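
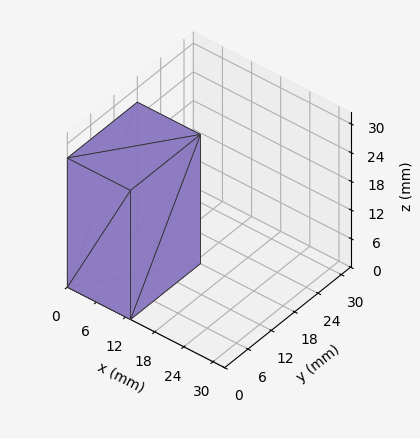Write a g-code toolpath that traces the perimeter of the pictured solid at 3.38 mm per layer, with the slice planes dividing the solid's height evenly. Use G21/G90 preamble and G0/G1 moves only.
Reading the render: the shape is a rectangular box, roughly 13 × 18 mm footprint and 27 mm tall (dimensions read to the nearest mm from the axis ticks). For the g-code, the solid's height is divided into equal slices at the stated Δz and each level perimeter traced with G1 moves after a G0 lift.

; perimeter-only toolpath
G21 ; units = mm
G90 ; absolute positioning
G28 ; home
; layer 1
G0 Z3.38
G0 X0.00 Y0.00
G1 X13.00 Y0.00
G1 X13.00 Y18.00
G1 X0.00 Y18.00
G1 X0.00 Y0.00
; layer 2
G0 Z6.75
G0 X0.00 Y0.00
G1 X13.00 Y0.00
G1 X13.00 Y18.00
G1 X0.00 Y18.00
G1 X0.00 Y0.00
; layer 3
G0 Z10.12
G0 X0.00 Y0.00
G1 X13.00 Y0.00
G1 X13.00 Y18.00
G1 X0.00 Y18.00
G1 X0.00 Y0.00
; layer 4
G0 Z13.50
G0 X0.00 Y0.00
G1 X13.00 Y0.00
G1 X13.00 Y18.00
G1 X0.00 Y18.00
G1 X0.00 Y0.00
; layer 5
G0 Z16.88
G0 X0.00 Y0.00
G1 X13.00 Y0.00
G1 X13.00 Y18.00
G1 X0.00 Y18.00
G1 X0.00 Y0.00
; layer 6
G0 Z20.25
G0 X0.00 Y0.00
G1 X13.00 Y0.00
G1 X13.00 Y18.00
G1 X0.00 Y18.00
G1 X0.00 Y0.00
; layer 7
G0 Z23.62
G0 X0.00 Y0.00
G1 X13.00 Y0.00
G1 X13.00 Y18.00
G1 X0.00 Y18.00
G1 X0.00 Y0.00
; layer 8
G0 Z27.00
G0 X0.00 Y0.00
G1 X13.00 Y0.00
G1 X13.00 Y18.00
G1 X0.00 Y18.00
G1 X0.00 Y0.00
M2 ; end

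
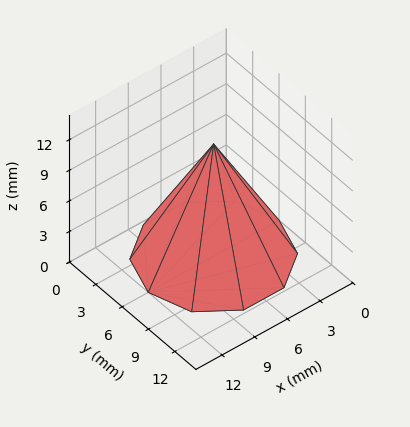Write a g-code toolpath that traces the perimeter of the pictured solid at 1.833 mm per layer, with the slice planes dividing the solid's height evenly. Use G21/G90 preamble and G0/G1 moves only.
Reading the render: the shape is a regular 10-sided pyramid, base circumscribed radius ≈ 6 mm, apex at z ≈ 11 mm (dimensions read to the nearest mm from the axis ticks). For the g-code, the solid's height is divided into equal slices at the stated Δz and each level perimeter traced with G1 moves after a G0 lift.

; perimeter-only toolpath
G21 ; units = mm
G90 ; absolute positioning
G28 ; home
; layer 1
G0 Z1.833
G0 X11.000 Y6.000
G1 X10.045 Y8.939
G1 X7.545 Y10.755
G1 X4.455 Y10.755
G1 X1.955 Y8.939
G1 X1.000 Y6.000
G1 X1.955 Y3.061
G1 X4.455 Y1.245
G1 X7.545 Y1.245
G1 X10.045 Y3.061
G1 X11.000 Y6.000
; layer 2
G0 Z3.667
G0 X10.000 Y6.000
G1 X9.236 Y8.351
G1 X7.236 Y9.804
G1 X4.764 Y9.804
G1 X2.764 Y8.351
G1 X2.000 Y6.000
G1 X2.764 Y3.649
G1 X4.764 Y2.196
G1 X7.236 Y2.196
G1 X9.236 Y3.649
G1 X10.000 Y6.000
; layer 3
G0 Z5.500
G0 X9.000 Y6.000
G1 X8.427 Y7.763
G1 X6.927 Y8.853
G1 X5.073 Y8.853
G1 X3.573 Y7.763
G1 X3.000 Y6.000
G1 X3.573 Y4.236
G1 X5.073 Y3.147
G1 X6.927 Y3.147
G1 X8.427 Y4.236
G1 X9.000 Y6.000
; layer 4
G0 Z7.333
G0 X8.000 Y6.000
G1 X7.618 Y7.176
G1 X6.618 Y7.902
G1 X5.382 Y7.902
G1 X4.382 Y7.176
G1 X4.000 Y6.000
G1 X4.382 Y4.824
G1 X5.382 Y4.098
G1 X6.618 Y4.098
G1 X7.618 Y4.824
G1 X8.000 Y6.000
; layer 5
G0 Z9.167
G0 X7.000 Y6.000
G1 X6.809 Y6.588
G1 X6.309 Y6.951
G1 X5.691 Y6.951
G1 X5.191 Y6.588
G1 X5.000 Y6.000
G1 X5.191 Y5.412
G1 X5.691 Y5.049
G1 X6.309 Y5.049
G1 X6.809 Y5.412
G1 X7.000 Y6.000
M2 ; end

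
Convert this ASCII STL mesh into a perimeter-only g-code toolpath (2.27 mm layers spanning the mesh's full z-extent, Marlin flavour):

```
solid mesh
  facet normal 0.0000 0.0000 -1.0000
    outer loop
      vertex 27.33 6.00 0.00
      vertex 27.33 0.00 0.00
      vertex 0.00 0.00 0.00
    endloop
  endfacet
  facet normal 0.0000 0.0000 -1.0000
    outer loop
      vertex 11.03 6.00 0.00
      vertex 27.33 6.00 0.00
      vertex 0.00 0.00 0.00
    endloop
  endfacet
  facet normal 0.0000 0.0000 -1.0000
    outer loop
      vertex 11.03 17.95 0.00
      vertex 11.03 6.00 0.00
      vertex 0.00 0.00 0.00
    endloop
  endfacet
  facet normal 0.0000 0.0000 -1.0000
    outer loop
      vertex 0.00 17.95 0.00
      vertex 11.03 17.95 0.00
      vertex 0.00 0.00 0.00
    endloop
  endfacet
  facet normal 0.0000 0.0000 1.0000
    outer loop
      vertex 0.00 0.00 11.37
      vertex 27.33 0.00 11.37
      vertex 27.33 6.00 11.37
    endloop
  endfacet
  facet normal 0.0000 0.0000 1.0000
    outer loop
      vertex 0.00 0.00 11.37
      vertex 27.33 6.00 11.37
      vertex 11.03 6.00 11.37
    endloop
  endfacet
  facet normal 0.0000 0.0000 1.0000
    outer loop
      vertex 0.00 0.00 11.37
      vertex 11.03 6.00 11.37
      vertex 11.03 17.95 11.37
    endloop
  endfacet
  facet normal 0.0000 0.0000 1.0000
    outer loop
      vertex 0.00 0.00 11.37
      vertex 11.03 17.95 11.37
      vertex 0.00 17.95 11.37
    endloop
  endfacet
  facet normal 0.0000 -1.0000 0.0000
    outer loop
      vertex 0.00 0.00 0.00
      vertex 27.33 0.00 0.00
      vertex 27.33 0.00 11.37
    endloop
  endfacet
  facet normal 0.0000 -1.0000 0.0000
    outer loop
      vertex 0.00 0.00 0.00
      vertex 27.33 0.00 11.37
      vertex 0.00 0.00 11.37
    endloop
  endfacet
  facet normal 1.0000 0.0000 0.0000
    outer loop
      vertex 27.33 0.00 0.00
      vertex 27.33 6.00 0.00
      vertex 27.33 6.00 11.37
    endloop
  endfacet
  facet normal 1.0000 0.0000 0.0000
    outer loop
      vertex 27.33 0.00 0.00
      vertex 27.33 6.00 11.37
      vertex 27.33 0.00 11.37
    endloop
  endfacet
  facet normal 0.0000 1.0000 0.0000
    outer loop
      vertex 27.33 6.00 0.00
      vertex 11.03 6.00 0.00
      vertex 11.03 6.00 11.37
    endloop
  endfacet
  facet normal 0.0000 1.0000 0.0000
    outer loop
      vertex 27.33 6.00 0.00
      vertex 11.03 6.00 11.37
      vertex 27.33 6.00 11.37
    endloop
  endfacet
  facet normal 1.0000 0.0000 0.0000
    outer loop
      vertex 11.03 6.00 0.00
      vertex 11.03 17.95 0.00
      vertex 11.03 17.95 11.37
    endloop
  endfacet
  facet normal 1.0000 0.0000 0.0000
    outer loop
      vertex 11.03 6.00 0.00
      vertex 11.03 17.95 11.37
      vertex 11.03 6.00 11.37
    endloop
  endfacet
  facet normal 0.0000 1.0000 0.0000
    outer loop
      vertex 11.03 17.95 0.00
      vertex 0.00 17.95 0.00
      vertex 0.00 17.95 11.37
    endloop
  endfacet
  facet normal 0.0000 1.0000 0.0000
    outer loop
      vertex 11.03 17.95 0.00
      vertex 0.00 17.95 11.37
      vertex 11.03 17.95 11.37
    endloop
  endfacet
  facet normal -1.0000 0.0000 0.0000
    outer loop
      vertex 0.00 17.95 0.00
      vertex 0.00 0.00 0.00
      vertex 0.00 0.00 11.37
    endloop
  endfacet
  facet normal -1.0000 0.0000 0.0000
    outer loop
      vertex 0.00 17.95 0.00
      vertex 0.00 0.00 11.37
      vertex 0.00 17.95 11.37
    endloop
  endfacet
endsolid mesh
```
; perimeter-only toolpath
G21 ; units = mm
G90 ; absolute positioning
G28 ; home
; layer 1
G0 Z2.27
G0 X0.00 Y0.00
G1 X27.33 Y0.00
G1 X27.33 Y6.00
G1 X11.03 Y6.00
G1 X11.03 Y17.95
G1 X0.00 Y17.95
G1 X0.00 Y0.00
; layer 2
G0 Z4.55
G0 X0.00 Y0.00
G1 X27.33 Y0.00
G1 X27.33 Y6.00
G1 X11.03 Y6.00
G1 X11.03 Y17.95
G1 X0.00 Y17.95
G1 X0.00 Y0.00
; layer 3
G0 Z6.82
G0 X0.00 Y0.00
G1 X27.33 Y0.00
G1 X27.33 Y6.00
G1 X11.03 Y6.00
G1 X11.03 Y17.95
G1 X0.00 Y17.95
G1 X0.00 Y0.00
; layer 4
G0 Z9.10
G0 X0.00 Y0.00
G1 X27.33 Y0.00
G1 X27.33 Y6.00
G1 X11.03 Y6.00
G1 X11.03 Y17.95
G1 X0.00 Y17.95
G1 X0.00 Y0.00
; layer 5
G0 Z11.37
G0 X0.00 Y0.00
G1 X27.33 Y0.00
G1 X27.33 Y6.00
G1 X11.03 Y6.00
G1 X11.03 Y17.95
G1 X0.00 Y17.95
G1 X0.00 Y0.00
M2 ; end

The solid is an L-shaped prism: outer 27.3 × 17.9 mm, arm thicknesses ≈ 6 mm (horizontal) and 11 mm (vertical), extruded 11.4 mm in z. Slicing at Δz = 2.27 mm — 5 equal slices spanning the solid's height, so layer i sits at z = i·h/5 — gives 5 non-empty perimeters. Each is a 6-segment closed polygon; G0 lifts to the layer z and rapids to the start vertex, then G1 traces the edges.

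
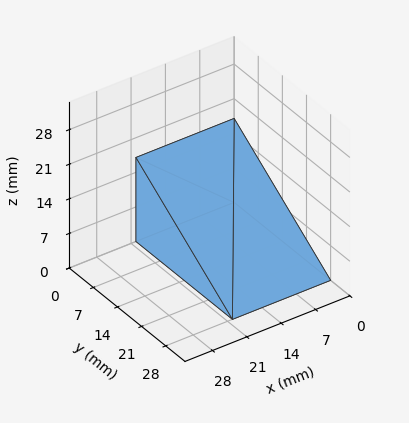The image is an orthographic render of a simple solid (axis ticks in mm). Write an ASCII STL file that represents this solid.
Reading the render: the shape is a wedge (ramp): 20 × 28 mm base, rising to 17 mm along the y=0 edge and sloping linearly to z=0 at y=28 (dimensions read to the nearest mm from the axis ticks). For the STL, each face is triangulated and given an outward normal.

solid part
  facet normal 0.0000 0.0000 -1.0000
    outer loop
      vertex 20.00 28.00 0.00
      vertex 20.00 0.00 0.00
      vertex 0.00 0.00 0.00
    endloop
  endfacet
  facet normal 0.0000 0.0000 -1.0000
    outer loop
      vertex 0.00 28.00 0.00
      vertex 20.00 28.00 0.00
      vertex 0.00 0.00 0.00
    endloop
  endfacet
  facet normal 0.0000 -1.0000 0.0000
    outer loop
      vertex 0.00 0.00 0.00
      vertex 20.00 0.00 0.00
      vertex 20.00 0.00 17.00
    endloop
  endfacet
  facet normal 0.0000 -1.0000 0.0000
    outer loop
      vertex 0.00 0.00 0.00
      vertex 20.00 0.00 17.00
      vertex 0.00 0.00 17.00
    endloop
  endfacet
  facet normal 0.0000 0.5190 0.8548
    outer loop
      vertex 0.00 0.00 17.00
      vertex 20.00 0.00 17.00
      vertex 20.00 28.00 0.00
    endloop
  endfacet
  facet normal 0.0000 0.5190 0.8548
    outer loop
      vertex 0.00 0.00 17.00
      vertex 20.00 28.00 0.00
      vertex 0.00 28.00 0.00
    endloop
  endfacet
  facet normal -1.0000 0.0000 0.0000
    outer loop
      vertex 0.00 0.00 17.00
      vertex 0.00 28.00 0.00
      vertex 0.00 0.00 0.00
    endloop
  endfacet
  facet normal 1.0000 0.0000 0.0000
    outer loop
      vertex 20.00 0.00 0.00
      vertex 20.00 28.00 0.00
      vertex 20.00 0.00 17.00
    endloop
  endfacet
endsolid part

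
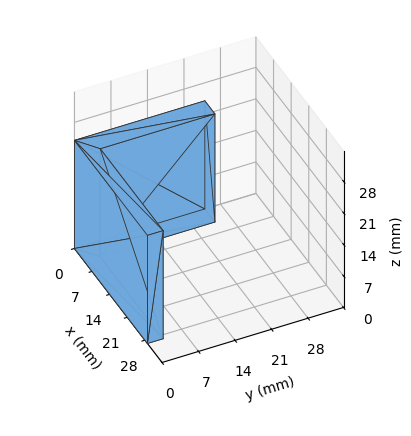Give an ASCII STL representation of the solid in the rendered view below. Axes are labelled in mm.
Reading the render: the shape is an L-shaped prism: outer 29 × 25 mm, arm thicknesses ≈ 3 mm (horizontal) and 4 mm (vertical), extruded 24 mm in z (dimensions read to the nearest mm from the axis ticks). For the STL, each face is triangulated and given an outward normal.

solid part
  facet normal 0.0000 0.0000 -1.0000
    outer loop
      vertex 29.0 3.0 0.0
      vertex 29.0 0.0 0.0
      vertex 0.0 0.0 0.0
    endloop
  endfacet
  facet normal 0.0000 0.0000 -1.0000
    outer loop
      vertex 4.0 3.0 0.0
      vertex 29.0 3.0 0.0
      vertex 0.0 0.0 0.0
    endloop
  endfacet
  facet normal 0.0000 0.0000 -1.0000
    outer loop
      vertex 4.0 25.0 0.0
      vertex 4.0 3.0 0.0
      vertex 0.0 0.0 0.0
    endloop
  endfacet
  facet normal 0.0000 0.0000 -1.0000
    outer loop
      vertex 0.0 25.0 0.0
      vertex 4.0 25.0 0.0
      vertex 0.0 0.0 0.0
    endloop
  endfacet
  facet normal 0.0000 0.0000 1.0000
    outer loop
      vertex 0.0 0.0 24.0
      vertex 29.0 0.0 24.0
      vertex 29.0 3.0 24.0
    endloop
  endfacet
  facet normal 0.0000 0.0000 1.0000
    outer loop
      vertex 0.0 0.0 24.0
      vertex 29.0 3.0 24.0
      vertex 4.0 3.0 24.0
    endloop
  endfacet
  facet normal 0.0000 0.0000 1.0000
    outer loop
      vertex 0.0 0.0 24.0
      vertex 4.0 3.0 24.0
      vertex 4.0 25.0 24.0
    endloop
  endfacet
  facet normal 0.0000 0.0000 1.0000
    outer loop
      vertex 0.0 0.0 24.0
      vertex 4.0 25.0 24.0
      vertex 0.0 25.0 24.0
    endloop
  endfacet
  facet normal 0.0000 -1.0000 0.0000
    outer loop
      vertex 0.0 0.0 0.0
      vertex 29.0 0.0 0.0
      vertex 29.0 0.0 24.0
    endloop
  endfacet
  facet normal 0.0000 -1.0000 0.0000
    outer loop
      vertex 0.0 0.0 0.0
      vertex 29.0 0.0 24.0
      vertex 0.0 0.0 24.0
    endloop
  endfacet
  facet normal 1.0000 0.0000 0.0000
    outer loop
      vertex 29.0 0.0 0.0
      vertex 29.0 3.0 0.0
      vertex 29.0 3.0 24.0
    endloop
  endfacet
  facet normal 1.0000 0.0000 0.0000
    outer loop
      vertex 29.0 0.0 0.0
      vertex 29.0 3.0 24.0
      vertex 29.0 0.0 24.0
    endloop
  endfacet
  facet normal 0.0000 1.0000 0.0000
    outer loop
      vertex 29.0 3.0 0.0
      vertex 4.0 3.0 0.0
      vertex 4.0 3.0 24.0
    endloop
  endfacet
  facet normal 0.0000 1.0000 0.0000
    outer loop
      vertex 29.0 3.0 0.0
      vertex 4.0 3.0 24.0
      vertex 29.0 3.0 24.0
    endloop
  endfacet
  facet normal 1.0000 0.0000 0.0000
    outer loop
      vertex 4.0 3.0 0.0
      vertex 4.0 25.0 0.0
      vertex 4.0 25.0 24.0
    endloop
  endfacet
  facet normal 1.0000 0.0000 0.0000
    outer loop
      vertex 4.0 3.0 0.0
      vertex 4.0 25.0 24.0
      vertex 4.0 3.0 24.0
    endloop
  endfacet
  facet normal 0.0000 1.0000 0.0000
    outer loop
      vertex 4.0 25.0 0.0
      vertex 0.0 25.0 0.0
      vertex 0.0 25.0 24.0
    endloop
  endfacet
  facet normal 0.0000 1.0000 0.0000
    outer loop
      vertex 4.0 25.0 0.0
      vertex 0.0 25.0 24.0
      vertex 4.0 25.0 24.0
    endloop
  endfacet
  facet normal -1.0000 0.0000 0.0000
    outer loop
      vertex 0.0 25.0 0.0
      vertex 0.0 0.0 0.0
      vertex 0.0 0.0 24.0
    endloop
  endfacet
  facet normal -1.0000 0.0000 0.0000
    outer loop
      vertex 0.0 25.0 0.0
      vertex 0.0 0.0 24.0
      vertex 0.0 25.0 24.0
    endloop
  endfacet
endsolid part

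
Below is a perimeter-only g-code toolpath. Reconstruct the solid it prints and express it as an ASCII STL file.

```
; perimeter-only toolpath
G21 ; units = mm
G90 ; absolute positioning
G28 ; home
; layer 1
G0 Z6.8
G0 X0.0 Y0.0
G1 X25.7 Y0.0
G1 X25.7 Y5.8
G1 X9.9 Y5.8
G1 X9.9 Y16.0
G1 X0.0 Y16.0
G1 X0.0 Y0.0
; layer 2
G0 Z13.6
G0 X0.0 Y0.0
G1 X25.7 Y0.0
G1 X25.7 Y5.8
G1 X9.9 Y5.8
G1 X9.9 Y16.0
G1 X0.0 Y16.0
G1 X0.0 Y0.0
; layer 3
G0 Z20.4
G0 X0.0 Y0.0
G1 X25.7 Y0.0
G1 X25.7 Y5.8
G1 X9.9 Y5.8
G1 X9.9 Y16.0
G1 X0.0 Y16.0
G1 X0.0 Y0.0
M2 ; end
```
solid part
  facet normal 0.0000 0.0000 -1.0000
    outer loop
      vertex 25.7 5.8 0.0
      vertex 25.7 0.0 0.0
      vertex 0.0 0.0 0.0
    endloop
  endfacet
  facet normal 0.0000 0.0000 -1.0000
    outer loop
      vertex 9.9 5.8 0.0
      vertex 25.7 5.8 0.0
      vertex 0.0 0.0 0.0
    endloop
  endfacet
  facet normal 0.0000 0.0000 -1.0000
    outer loop
      vertex 9.9 16.0 0.0
      vertex 9.9 5.8 0.0
      vertex 0.0 0.0 0.0
    endloop
  endfacet
  facet normal 0.0000 0.0000 -1.0000
    outer loop
      vertex 0.0 16.0 0.0
      vertex 9.9 16.0 0.0
      vertex 0.0 0.0 0.0
    endloop
  endfacet
  facet normal 0.0000 0.0000 1.0000
    outer loop
      vertex 0.0 0.0 20.4
      vertex 25.7 0.0 20.4
      vertex 25.7 5.8 20.4
    endloop
  endfacet
  facet normal 0.0000 0.0000 1.0000
    outer loop
      vertex 0.0 0.0 20.4
      vertex 25.7 5.8 20.4
      vertex 9.9 5.8 20.4
    endloop
  endfacet
  facet normal 0.0000 0.0000 1.0000
    outer loop
      vertex 0.0 0.0 20.4
      vertex 9.9 5.8 20.4
      vertex 9.9 16.0 20.4
    endloop
  endfacet
  facet normal 0.0000 0.0000 1.0000
    outer loop
      vertex 0.0 0.0 20.4
      vertex 9.9 16.0 20.4
      vertex 0.0 16.0 20.4
    endloop
  endfacet
  facet normal 0.0000 -1.0000 0.0000
    outer loop
      vertex 0.0 0.0 0.0
      vertex 25.7 0.0 0.0
      vertex 25.7 0.0 20.4
    endloop
  endfacet
  facet normal 0.0000 -1.0000 0.0000
    outer loop
      vertex 0.0 0.0 0.0
      vertex 25.7 0.0 20.4
      vertex 0.0 0.0 20.4
    endloop
  endfacet
  facet normal 1.0000 0.0000 0.0000
    outer loop
      vertex 25.7 0.0 0.0
      vertex 25.7 5.8 0.0
      vertex 25.7 5.8 20.4
    endloop
  endfacet
  facet normal 1.0000 0.0000 0.0000
    outer loop
      vertex 25.7 0.0 0.0
      vertex 25.7 5.8 20.4
      vertex 25.7 0.0 20.4
    endloop
  endfacet
  facet normal 0.0000 1.0000 0.0000
    outer loop
      vertex 25.7 5.8 0.0
      vertex 9.9 5.8 0.0
      vertex 9.9 5.8 20.4
    endloop
  endfacet
  facet normal 0.0000 1.0000 0.0000
    outer loop
      vertex 25.7 5.8 0.0
      vertex 9.9 5.8 20.4
      vertex 25.7 5.8 20.4
    endloop
  endfacet
  facet normal 1.0000 0.0000 0.0000
    outer loop
      vertex 9.9 5.8 0.0
      vertex 9.9 16.0 0.0
      vertex 9.9 16.0 20.4
    endloop
  endfacet
  facet normal 1.0000 0.0000 0.0000
    outer loop
      vertex 9.9 5.8 0.0
      vertex 9.9 16.0 20.4
      vertex 9.9 5.8 20.4
    endloop
  endfacet
  facet normal 0.0000 1.0000 0.0000
    outer loop
      vertex 9.9 16.0 0.0
      vertex 0.0 16.0 0.0
      vertex 0.0 16.0 20.4
    endloop
  endfacet
  facet normal 0.0000 1.0000 0.0000
    outer loop
      vertex 9.9 16.0 0.0
      vertex 0.0 16.0 20.4
      vertex 9.9 16.0 20.4
    endloop
  endfacet
  facet normal -1.0000 0.0000 0.0000
    outer loop
      vertex 0.0 16.0 0.0
      vertex 0.0 0.0 0.0
      vertex 0.0 0.0 20.4
    endloop
  endfacet
  facet normal -1.0000 0.0000 0.0000
    outer loop
      vertex 0.0 16.0 0.0
      vertex 0.0 0.0 20.4
      vertex 0.0 16.0 20.4
    endloop
  endfacet
endsolid part

The G0 Z moves step by Δz≈6.8 mm. Every layer's G1 loop is the same polygon, so the solid is a straight extrusion of it from z=0 to z≈20.4. Closing with flat bottom and top caps and triangulating gives 20 facets — an L-shaped prism: outer 25.7 × 16 mm, arm thicknesses ≈ 5.8 mm (horizontal) and 9.9 mm (vertical), extruded 20.4 mm in z.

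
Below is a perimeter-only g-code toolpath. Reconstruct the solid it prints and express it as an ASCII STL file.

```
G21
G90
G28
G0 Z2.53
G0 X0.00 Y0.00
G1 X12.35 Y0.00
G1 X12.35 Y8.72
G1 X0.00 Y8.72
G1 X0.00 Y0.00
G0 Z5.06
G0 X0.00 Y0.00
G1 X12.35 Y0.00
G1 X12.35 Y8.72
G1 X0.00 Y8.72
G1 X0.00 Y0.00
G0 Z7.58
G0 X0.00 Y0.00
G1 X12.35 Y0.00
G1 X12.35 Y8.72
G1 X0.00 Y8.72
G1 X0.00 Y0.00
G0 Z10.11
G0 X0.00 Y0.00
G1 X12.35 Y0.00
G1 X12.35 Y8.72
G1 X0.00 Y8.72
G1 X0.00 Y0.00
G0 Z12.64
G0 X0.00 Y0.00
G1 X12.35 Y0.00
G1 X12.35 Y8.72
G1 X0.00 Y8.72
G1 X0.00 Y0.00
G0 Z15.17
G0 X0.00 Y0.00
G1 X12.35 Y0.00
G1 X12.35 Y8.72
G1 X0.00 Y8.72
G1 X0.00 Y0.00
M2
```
solid part
  facet normal 0.0000 0.0000 -1.0000
    outer loop
      vertex 12.35 8.72 0.00
      vertex 12.35 0.00 0.00
      vertex 0.00 0.00 0.00
    endloop
  endfacet
  facet normal 0.0000 0.0000 -1.0000
    outer loop
      vertex 0.00 8.72 0.00
      vertex 12.35 8.72 0.00
      vertex 0.00 0.00 0.00
    endloop
  endfacet
  facet normal 0.0000 0.0000 1.0000
    outer loop
      vertex 0.00 0.00 15.17
      vertex 12.35 0.00 15.17
      vertex 12.35 8.72 15.17
    endloop
  endfacet
  facet normal 0.0000 0.0000 1.0000
    outer loop
      vertex 0.00 0.00 15.17
      vertex 12.35 8.72 15.17
      vertex 0.00 8.72 15.17
    endloop
  endfacet
  facet normal 0.0000 -1.0000 0.0000
    outer loop
      vertex 0.00 0.00 0.00
      vertex 12.35 0.00 0.00
      vertex 12.35 0.00 15.17
    endloop
  endfacet
  facet normal 0.0000 -1.0000 0.0000
    outer loop
      vertex 0.00 0.00 0.00
      vertex 12.35 0.00 15.17
      vertex 0.00 0.00 15.17
    endloop
  endfacet
  facet normal 0.0000 1.0000 0.0000
    outer loop
      vertex 12.35 8.72 15.17
      vertex 12.35 8.72 0.00
      vertex 0.00 8.72 0.00
    endloop
  endfacet
  facet normal 0.0000 1.0000 0.0000
    outer loop
      vertex 0.00 8.72 15.17
      vertex 12.35 8.72 15.17
      vertex 0.00 8.72 0.00
    endloop
  endfacet
  facet normal -1.0000 0.0000 0.0000
    outer loop
      vertex 0.00 8.72 15.17
      vertex 0.00 8.72 0.00
      vertex 0.00 0.00 0.00
    endloop
  endfacet
  facet normal -1.0000 0.0000 0.0000
    outer loop
      vertex 0.00 0.00 15.17
      vertex 0.00 8.72 15.17
      vertex 0.00 0.00 0.00
    endloop
  endfacet
  facet normal 1.0000 0.0000 0.0000
    outer loop
      vertex 12.35 0.00 0.00
      vertex 12.35 8.72 0.00
      vertex 12.35 8.72 15.17
    endloop
  endfacet
  facet normal 1.0000 0.0000 0.0000
    outer loop
      vertex 12.35 0.00 0.00
      vertex 12.35 8.72 15.17
      vertex 12.35 0.00 15.17
    endloop
  endfacet
endsolid part

The G0 Z moves step by Δz≈2.53 mm. Every layer's G1 loop is the same polygon, so the solid is a straight extrusion of it from z=0 to z≈15.2. Closing with flat bottom and top caps and triangulating gives 12 facets — a rectangular box, roughly 12.3 × 8.72 mm footprint and 15.2 mm tall.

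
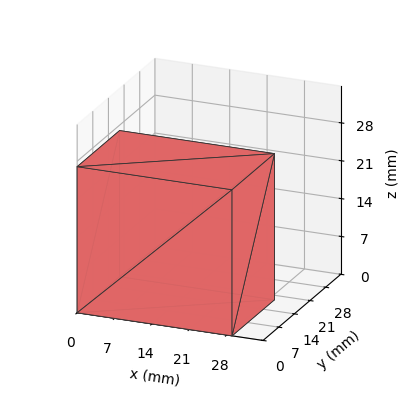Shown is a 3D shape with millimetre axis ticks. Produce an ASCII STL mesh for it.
Reading the render: the shape is a rectangular box, roughly 29 × 19 mm footprint and 27 mm tall (dimensions read to the nearest mm from the axis ticks). For the STL, each face is triangulated and given an outward normal.

solid part
  facet normal 0.0000 0.0000 -1.0000
    outer loop
      vertex 29.000 19.000 0.000
      vertex 29.000 0.000 0.000
      vertex 0.000 0.000 0.000
    endloop
  endfacet
  facet normal 0.0000 0.0000 -1.0000
    outer loop
      vertex 0.000 19.000 0.000
      vertex 29.000 19.000 0.000
      vertex 0.000 0.000 0.000
    endloop
  endfacet
  facet normal 0.0000 0.0000 1.0000
    outer loop
      vertex 0.000 0.000 27.000
      vertex 29.000 0.000 27.000
      vertex 29.000 19.000 27.000
    endloop
  endfacet
  facet normal 0.0000 0.0000 1.0000
    outer loop
      vertex 0.000 0.000 27.000
      vertex 29.000 19.000 27.000
      vertex 0.000 19.000 27.000
    endloop
  endfacet
  facet normal 0.0000 -1.0000 0.0000
    outer loop
      vertex 0.000 0.000 0.000
      vertex 29.000 0.000 0.000
      vertex 29.000 0.000 27.000
    endloop
  endfacet
  facet normal 0.0000 -1.0000 0.0000
    outer loop
      vertex 0.000 0.000 0.000
      vertex 29.000 0.000 27.000
      vertex 0.000 0.000 27.000
    endloop
  endfacet
  facet normal 0.0000 1.0000 0.0000
    outer loop
      vertex 29.000 19.000 27.000
      vertex 29.000 19.000 0.000
      vertex 0.000 19.000 0.000
    endloop
  endfacet
  facet normal 0.0000 1.0000 0.0000
    outer loop
      vertex 0.000 19.000 27.000
      vertex 29.000 19.000 27.000
      vertex 0.000 19.000 0.000
    endloop
  endfacet
  facet normal -1.0000 0.0000 0.0000
    outer loop
      vertex 0.000 19.000 27.000
      vertex 0.000 19.000 0.000
      vertex 0.000 0.000 0.000
    endloop
  endfacet
  facet normal -1.0000 0.0000 0.0000
    outer loop
      vertex 0.000 0.000 27.000
      vertex 0.000 19.000 27.000
      vertex 0.000 0.000 0.000
    endloop
  endfacet
  facet normal 1.0000 0.0000 0.0000
    outer loop
      vertex 29.000 0.000 0.000
      vertex 29.000 19.000 0.000
      vertex 29.000 19.000 27.000
    endloop
  endfacet
  facet normal 1.0000 0.0000 0.0000
    outer loop
      vertex 29.000 0.000 0.000
      vertex 29.000 19.000 27.000
      vertex 29.000 0.000 27.000
    endloop
  endfacet
endsolid part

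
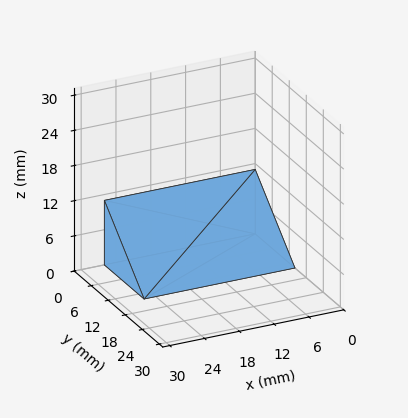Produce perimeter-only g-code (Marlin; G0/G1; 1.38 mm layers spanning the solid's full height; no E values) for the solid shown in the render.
Reading the render: the shape is a wedge (ramp): 26 × 14 mm base, rising to 11 mm along the y=0 edge and sloping linearly to z=0 at y=14 (dimensions read to the nearest mm from the axis ticks). For the g-code, the solid's height is divided into equal slices at the stated Δz and each level perimeter traced with G1 moves after a G0 lift.

; perimeter-only toolpath
G21 ; units = mm
G90 ; absolute positioning
G28 ; home
; layer 1
G0 Z1.38
G0 X0.00 Y0.00
G1 X26.00 Y0.00
G1 X26.00 Y12.25
G1 X0.00 Y12.25
G1 X0.00 Y0.00
; layer 2
G0 Z2.75
G0 X0.00 Y0.00
G1 X26.00 Y0.00
G1 X26.00 Y10.50
G1 X0.00 Y10.50
G1 X0.00 Y0.00
; layer 3
G0 Z4.12
G0 X0.00 Y0.00
G1 X26.00 Y0.00
G1 X26.00 Y8.75
G1 X0.00 Y8.75
G1 X0.00 Y0.00
; layer 4
G0 Z5.50
G0 X0.00 Y0.00
G1 X26.00 Y0.00
G1 X26.00 Y7.00
G1 X0.00 Y7.00
G1 X0.00 Y0.00
; layer 5
G0 Z6.88
G0 X0.00 Y0.00
G1 X26.00 Y0.00
G1 X26.00 Y5.25
G1 X0.00 Y5.25
G1 X0.00 Y0.00
; layer 6
G0 Z8.25
G0 X0.00 Y0.00
G1 X26.00 Y0.00
G1 X26.00 Y3.50
G1 X0.00 Y3.50
G1 X0.00 Y0.00
; layer 7
G0 Z9.62
G0 X0.00 Y0.00
G1 X26.00 Y0.00
G1 X26.00 Y1.75
G1 X0.00 Y1.75
G1 X0.00 Y0.00
M2 ; end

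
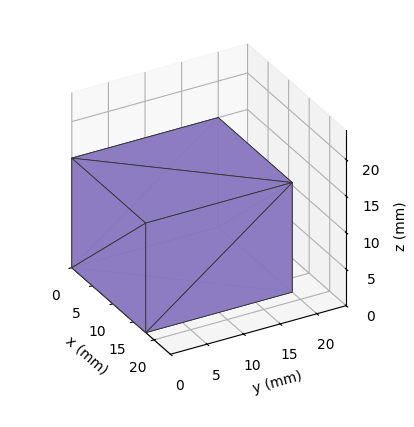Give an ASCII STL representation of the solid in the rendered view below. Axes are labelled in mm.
Reading the render: the shape is a rectangular box, roughly 18 × 20 mm footprint and 15 mm tall (dimensions read to the nearest mm from the axis ticks). For the STL, each face is triangulated and given an outward normal.

solid part
  facet normal 0.0000 0.0000 -1.0000
    outer loop
      vertex 18.000 20.000 0.000
      vertex 18.000 0.000 0.000
      vertex 0.000 0.000 0.000
    endloop
  endfacet
  facet normal 0.0000 0.0000 -1.0000
    outer loop
      vertex 0.000 20.000 0.000
      vertex 18.000 20.000 0.000
      vertex 0.000 0.000 0.000
    endloop
  endfacet
  facet normal 0.0000 0.0000 1.0000
    outer loop
      vertex 0.000 0.000 15.000
      vertex 18.000 0.000 15.000
      vertex 18.000 20.000 15.000
    endloop
  endfacet
  facet normal 0.0000 0.0000 1.0000
    outer loop
      vertex 0.000 0.000 15.000
      vertex 18.000 20.000 15.000
      vertex 0.000 20.000 15.000
    endloop
  endfacet
  facet normal 0.0000 -1.0000 0.0000
    outer loop
      vertex 0.000 0.000 0.000
      vertex 18.000 0.000 0.000
      vertex 18.000 0.000 15.000
    endloop
  endfacet
  facet normal 0.0000 -1.0000 0.0000
    outer loop
      vertex 0.000 0.000 0.000
      vertex 18.000 0.000 15.000
      vertex 0.000 0.000 15.000
    endloop
  endfacet
  facet normal 0.0000 1.0000 0.0000
    outer loop
      vertex 18.000 20.000 15.000
      vertex 18.000 20.000 0.000
      vertex 0.000 20.000 0.000
    endloop
  endfacet
  facet normal 0.0000 1.0000 0.0000
    outer loop
      vertex 0.000 20.000 15.000
      vertex 18.000 20.000 15.000
      vertex 0.000 20.000 0.000
    endloop
  endfacet
  facet normal -1.0000 0.0000 0.0000
    outer loop
      vertex 0.000 20.000 15.000
      vertex 0.000 20.000 0.000
      vertex 0.000 0.000 0.000
    endloop
  endfacet
  facet normal -1.0000 0.0000 0.0000
    outer loop
      vertex 0.000 0.000 15.000
      vertex 0.000 20.000 15.000
      vertex 0.000 0.000 0.000
    endloop
  endfacet
  facet normal 1.0000 0.0000 0.0000
    outer loop
      vertex 18.000 0.000 0.000
      vertex 18.000 20.000 0.000
      vertex 18.000 20.000 15.000
    endloop
  endfacet
  facet normal 1.0000 0.0000 0.0000
    outer loop
      vertex 18.000 0.000 0.000
      vertex 18.000 20.000 15.000
      vertex 18.000 0.000 15.000
    endloop
  endfacet
endsolid part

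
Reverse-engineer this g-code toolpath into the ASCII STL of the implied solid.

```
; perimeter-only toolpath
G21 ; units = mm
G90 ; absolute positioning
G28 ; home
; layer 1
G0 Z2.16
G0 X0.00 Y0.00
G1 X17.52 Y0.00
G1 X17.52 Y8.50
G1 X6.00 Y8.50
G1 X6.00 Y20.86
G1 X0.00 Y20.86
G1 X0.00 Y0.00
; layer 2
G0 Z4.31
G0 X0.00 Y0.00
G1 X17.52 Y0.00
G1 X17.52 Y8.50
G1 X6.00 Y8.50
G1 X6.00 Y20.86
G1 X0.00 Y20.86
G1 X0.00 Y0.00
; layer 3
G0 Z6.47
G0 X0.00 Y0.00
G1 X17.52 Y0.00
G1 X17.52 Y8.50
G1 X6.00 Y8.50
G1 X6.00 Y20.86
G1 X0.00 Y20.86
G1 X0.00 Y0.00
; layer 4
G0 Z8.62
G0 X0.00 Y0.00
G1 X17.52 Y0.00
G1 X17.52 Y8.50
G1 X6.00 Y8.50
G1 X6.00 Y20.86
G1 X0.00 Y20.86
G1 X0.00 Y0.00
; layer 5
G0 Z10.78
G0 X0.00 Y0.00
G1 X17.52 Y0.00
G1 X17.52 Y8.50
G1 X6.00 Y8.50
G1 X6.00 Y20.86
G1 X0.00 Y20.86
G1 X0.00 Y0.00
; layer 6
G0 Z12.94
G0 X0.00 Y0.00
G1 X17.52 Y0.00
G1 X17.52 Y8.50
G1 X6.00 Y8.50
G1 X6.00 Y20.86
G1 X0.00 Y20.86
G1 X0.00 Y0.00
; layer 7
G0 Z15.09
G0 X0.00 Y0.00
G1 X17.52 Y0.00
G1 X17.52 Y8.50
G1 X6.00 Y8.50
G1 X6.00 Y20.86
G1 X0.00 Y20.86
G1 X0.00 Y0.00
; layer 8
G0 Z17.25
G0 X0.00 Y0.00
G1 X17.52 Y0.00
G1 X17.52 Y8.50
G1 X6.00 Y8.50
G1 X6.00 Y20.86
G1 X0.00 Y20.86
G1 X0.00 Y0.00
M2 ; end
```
solid part
  facet normal 0.0000 0.0000 -1.0000
    outer loop
      vertex 17.52 8.50 0.00
      vertex 17.52 0.00 0.00
      vertex 0.00 0.00 0.00
    endloop
  endfacet
  facet normal 0.0000 0.0000 -1.0000
    outer loop
      vertex 6.00 8.50 0.00
      vertex 17.52 8.50 0.00
      vertex 0.00 0.00 0.00
    endloop
  endfacet
  facet normal 0.0000 0.0000 -1.0000
    outer loop
      vertex 6.00 20.86 0.00
      vertex 6.00 8.50 0.00
      vertex 0.00 0.00 0.00
    endloop
  endfacet
  facet normal 0.0000 0.0000 -1.0000
    outer loop
      vertex 0.00 20.86 0.00
      vertex 6.00 20.86 0.00
      vertex 0.00 0.00 0.00
    endloop
  endfacet
  facet normal 0.0000 0.0000 1.0000
    outer loop
      vertex 0.00 0.00 17.25
      vertex 17.52 0.00 17.25
      vertex 17.52 8.50 17.25
    endloop
  endfacet
  facet normal 0.0000 0.0000 1.0000
    outer loop
      vertex 0.00 0.00 17.25
      vertex 17.52 8.50 17.25
      vertex 6.00 8.50 17.25
    endloop
  endfacet
  facet normal 0.0000 0.0000 1.0000
    outer loop
      vertex 0.00 0.00 17.25
      vertex 6.00 8.50 17.25
      vertex 6.00 20.86 17.25
    endloop
  endfacet
  facet normal 0.0000 0.0000 1.0000
    outer loop
      vertex 0.00 0.00 17.25
      vertex 6.00 20.86 17.25
      vertex 0.00 20.86 17.25
    endloop
  endfacet
  facet normal 0.0000 -1.0000 0.0000
    outer loop
      vertex 0.00 0.00 0.00
      vertex 17.52 0.00 0.00
      vertex 17.52 0.00 17.25
    endloop
  endfacet
  facet normal 0.0000 -1.0000 0.0000
    outer loop
      vertex 0.00 0.00 0.00
      vertex 17.52 0.00 17.25
      vertex 0.00 0.00 17.25
    endloop
  endfacet
  facet normal 1.0000 0.0000 0.0000
    outer loop
      vertex 17.52 0.00 0.00
      vertex 17.52 8.50 0.00
      vertex 17.52 8.50 17.25
    endloop
  endfacet
  facet normal 1.0000 0.0000 0.0000
    outer loop
      vertex 17.52 0.00 0.00
      vertex 17.52 8.50 17.25
      vertex 17.52 0.00 17.25
    endloop
  endfacet
  facet normal 0.0000 1.0000 0.0000
    outer loop
      vertex 17.52 8.50 0.00
      vertex 6.00 8.50 0.00
      vertex 6.00 8.50 17.25
    endloop
  endfacet
  facet normal 0.0000 1.0000 0.0000
    outer loop
      vertex 17.52 8.50 0.00
      vertex 6.00 8.50 17.25
      vertex 17.52 8.50 17.25
    endloop
  endfacet
  facet normal 1.0000 0.0000 0.0000
    outer loop
      vertex 6.00 8.50 0.00
      vertex 6.00 20.86 0.00
      vertex 6.00 20.86 17.25
    endloop
  endfacet
  facet normal 1.0000 0.0000 0.0000
    outer loop
      vertex 6.00 8.50 0.00
      vertex 6.00 20.86 17.25
      vertex 6.00 8.50 17.25
    endloop
  endfacet
  facet normal 0.0000 1.0000 0.0000
    outer loop
      vertex 6.00 20.86 0.00
      vertex 0.00 20.86 0.00
      vertex 0.00 20.86 17.25
    endloop
  endfacet
  facet normal 0.0000 1.0000 0.0000
    outer loop
      vertex 6.00 20.86 0.00
      vertex 0.00 20.86 17.25
      vertex 6.00 20.86 17.25
    endloop
  endfacet
  facet normal -1.0000 0.0000 0.0000
    outer loop
      vertex 0.00 20.86 0.00
      vertex 0.00 0.00 0.00
      vertex 0.00 0.00 17.25
    endloop
  endfacet
  facet normal -1.0000 0.0000 0.0000
    outer loop
      vertex 0.00 20.86 0.00
      vertex 0.00 0.00 17.25
      vertex 0.00 20.86 17.25
    endloop
  endfacet
endsolid part

The G0 Z moves step by Δz≈2.16 mm. Every layer's G1 loop is the same polygon, so the solid is a straight extrusion of it from z=0 to z≈17.2. Closing with flat bottom and top caps and triangulating gives 20 facets — an L-shaped prism: outer 17.5 × 20.9 mm, arm thicknesses ≈ 8.5 mm (horizontal) and 6 mm (vertical), extruded 17.2 mm in z.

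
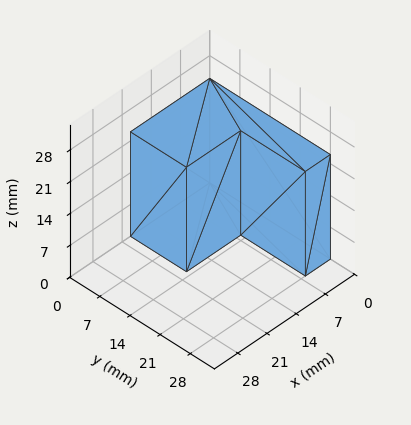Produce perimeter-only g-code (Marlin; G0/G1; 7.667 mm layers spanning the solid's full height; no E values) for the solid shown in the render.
Reading the render: the shape is an L-shaped prism: outer 19 × 28 mm, arm thicknesses ≈ 13 mm (horizontal) and 6 mm (vertical), extruded 23 mm in z (dimensions read to the nearest mm from the axis ticks). For the g-code, the solid's height is divided into equal slices at the stated Δz and each level perimeter traced with G1 moves after a G0 lift.

; perimeter-only toolpath
G21 ; units = mm
G90 ; absolute positioning
G28 ; home
; layer 1
G0 Z7.667
G0 X0.000 Y0.000
G1 X19.000 Y0.000
G1 X19.000 Y13.000
G1 X6.000 Y13.000
G1 X6.000 Y28.000
G1 X0.000 Y28.000
G1 X0.000 Y0.000
; layer 2
G0 Z15.333
G0 X0.000 Y0.000
G1 X19.000 Y0.000
G1 X19.000 Y13.000
G1 X6.000 Y13.000
G1 X6.000 Y28.000
G1 X0.000 Y28.000
G1 X0.000 Y0.000
; layer 3
G0 Z23.000
G0 X0.000 Y0.000
G1 X19.000 Y0.000
G1 X19.000 Y13.000
G1 X6.000 Y13.000
G1 X6.000 Y28.000
G1 X0.000 Y28.000
G1 X0.000 Y0.000
M2 ; end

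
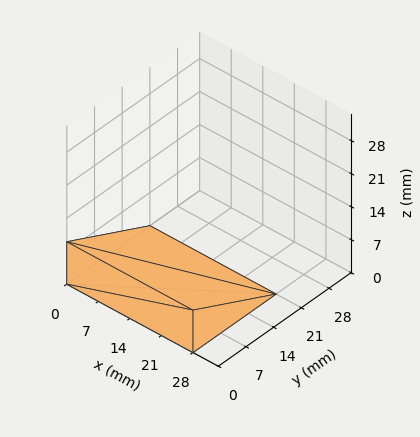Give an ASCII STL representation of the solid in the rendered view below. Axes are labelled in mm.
Reading the render: the shape is a wedge (ramp): 28 × 21 mm base, rising to 9 mm along the y=0 edge and sloping linearly to z=0 at y=21 (dimensions read to the nearest mm from the axis ticks). For the STL, each face is triangulated and given an outward normal.

solid part
  facet normal 0.0000 0.0000 -1.0000
    outer loop
      vertex 28.00 21.00 0.00
      vertex 28.00 0.00 0.00
      vertex 0.00 0.00 0.00
    endloop
  endfacet
  facet normal 0.0000 0.0000 -1.0000
    outer loop
      vertex 0.00 21.00 0.00
      vertex 28.00 21.00 0.00
      vertex 0.00 0.00 0.00
    endloop
  endfacet
  facet normal 0.0000 -1.0000 0.0000
    outer loop
      vertex 0.00 0.00 0.00
      vertex 28.00 0.00 0.00
      vertex 28.00 0.00 9.00
    endloop
  endfacet
  facet normal 0.0000 -1.0000 0.0000
    outer loop
      vertex 0.00 0.00 0.00
      vertex 28.00 0.00 9.00
      vertex 0.00 0.00 9.00
    endloop
  endfacet
  facet normal 0.0000 0.3939 0.9191
    outer loop
      vertex 0.00 0.00 9.00
      vertex 28.00 0.00 9.00
      vertex 28.00 21.00 0.00
    endloop
  endfacet
  facet normal 0.0000 0.3939 0.9191
    outer loop
      vertex 0.00 0.00 9.00
      vertex 28.00 21.00 0.00
      vertex 0.00 21.00 0.00
    endloop
  endfacet
  facet normal -1.0000 0.0000 0.0000
    outer loop
      vertex 0.00 0.00 9.00
      vertex 0.00 21.00 0.00
      vertex 0.00 0.00 0.00
    endloop
  endfacet
  facet normal 1.0000 0.0000 0.0000
    outer loop
      vertex 28.00 0.00 0.00
      vertex 28.00 21.00 0.00
      vertex 28.00 0.00 9.00
    endloop
  endfacet
endsolid part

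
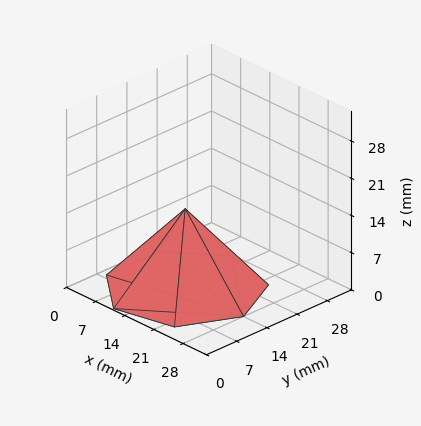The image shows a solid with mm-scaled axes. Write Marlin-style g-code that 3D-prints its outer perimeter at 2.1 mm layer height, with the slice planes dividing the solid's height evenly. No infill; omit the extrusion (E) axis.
Reading the render: the shape is a regular 7-sided pyramid, base circumscribed radius ≈ 14 mm, apex at z ≈ 15 mm (dimensions read to the nearest mm from the axis ticks). For the g-code, the solid's height is divided into equal slices at the stated Δz and each level perimeter traced with G1 moves after a G0 lift.

; perimeter-only toolpath
G21 ; units = mm
G90 ; absolute positioning
G28 ; home
; layer 1
G0 Z2.1
G0 X26.0 Y14.0
G1 X21.5 Y23.3
G1 X11.3 Y25.7
G1 X3.2 Y19.2
G1 X3.2 Y8.8
G1 X11.3 Y2.3
G1 X21.5 Y4.7
G1 X26.0 Y14.0
; layer 2
G0 Z4.3
G0 X24.0 Y14.0
G1 X20.2 Y21.8
G1 X11.8 Y23.7
G1 X5.0 Y18.4
G1 X5.0 Y9.6
G1 X11.8 Y4.3
G1 X20.2 Y6.2
G1 X24.0 Y14.0
; layer 3
G0 Z6.4
G0 X22.0 Y14.0
G1 X19.0 Y20.2
G1 X12.2 Y21.8
G1 X6.8 Y17.5
G1 X6.8 Y10.5
G1 X12.2 Y6.2
G1 X19.0 Y7.8
G1 X22.0 Y14.0
; layer 4
G0 Z8.6
G0 X20.0 Y14.0
G1 X17.7 Y18.7
G1 X12.7 Y19.8
G1 X8.6 Y16.6
G1 X8.6 Y11.4
G1 X12.7 Y8.2
G1 X17.7 Y9.3
G1 X20.0 Y14.0
; layer 5
G0 Z10.7
G0 X18.0 Y14.0
G1 X16.5 Y17.1
G1 X13.1 Y17.9
G1 X10.4 Y15.7
G1 X10.4 Y12.3
G1 X13.1 Y10.1
G1 X16.5 Y10.9
G1 X18.0 Y14.0
; layer 6
G0 Z12.9
G0 X16.0 Y14.0
G1 X15.2 Y15.6
G1 X13.6 Y15.9
G1 X12.2 Y14.9
G1 X12.2 Y13.1
G1 X13.6 Y12.1
G1 X15.2 Y12.4
G1 X16.0 Y14.0
M2 ; end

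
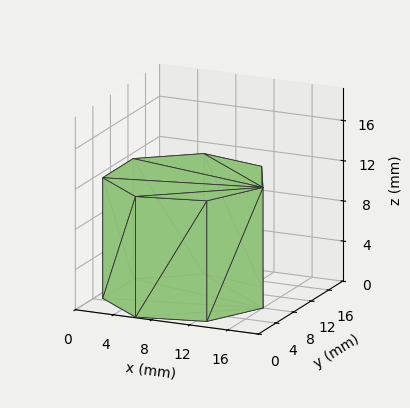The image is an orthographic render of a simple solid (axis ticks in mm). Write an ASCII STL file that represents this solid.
Reading the render: the shape is a regular 7-sided prism (a cylinder approximated with 7 flat sides), circumscribed radius ≈ 8 mm, height ≈ 12 mm (dimensions read to the nearest mm from the axis ticks). For the STL, each face is triangulated and given an outward normal.

solid part
  facet normal 0.0000 0.0000 -1.0000
    outer loop
      vertex 6.22 15.80 0.00
      vertex 12.99 14.25 0.00
      vertex 16.00 8.00 0.00
    endloop
  endfacet
  facet normal 0.0000 0.0000 -1.0000
    outer loop
      vertex 0.79 11.47 0.00
      vertex 6.22 15.80 0.00
      vertex 16.00 8.00 0.00
    endloop
  endfacet
  facet normal 0.0000 0.0000 -1.0000
    outer loop
      vertex 0.79 4.53 0.00
      vertex 0.79 11.47 0.00
      vertex 16.00 8.00 0.00
    endloop
  endfacet
  facet normal 0.0000 0.0000 -1.0000
    outer loop
      vertex 6.22 0.20 0.00
      vertex 0.79 4.53 0.00
      vertex 16.00 8.00 0.00
    endloop
  endfacet
  facet normal 0.0000 0.0000 -1.0000
    outer loop
      vertex 12.99 1.75 0.00
      vertex 6.22 0.20 0.00
      vertex 16.00 8.00 0.00
    endloop
  endfacet
  facet normal 0.0000 0.0000 1.0000
    outer loop
      vertex 16.00 8.00 12.00
      vertex 12.99 14.25 12.00
      vertex 6.22 15.80 12.00
    endloop
  endfacet
  facet normal 0.0000 0.0000 1.0000
    outer loop
      vertex 16.00 8.00 12.00
      vertex 6.22 15.80 12.00
      vertex 0.79 11.47 12.00
    endloop
  endfacet
  facet normal 0.0000 0.0000 1.0000
    outer loop
      vertex 16.00 8.00 12.00
      vertex 0.79 11.47 12.00
      vertex 0.79 4.53 12.00
    endloop
  endfacet
  facet normal 0.0000 0.0000 1.0000
    outer loop
      vertex 16.00 8.00 12.00
      vertex 0.79 4.53 12.00
      vertex 6.22 0.20 12.00
    endloop
  endfacet
  facet normal 0.0000 0.0000 1.0000
    outer loop
      vertex 16.00 8.00 12.00
      vertex 6.22 0.20 12.00
      vertex 12.99 1.75 12.00
    endloop
  endfacet
  facet normal 0.9010 0.4339 0.0000
    outer loop
      vertex 16.00 8.00 0.00
      vertex 12.99 14.25 0.00
      vertex 12.99 14.25 12.00
    endloop
  endfacet
  facet normal 0.9010 0.4339 0.0000
    outer loop
      vertex 16.00 8.00 0.00
      vertex 12.99 14.25 12.00
      vertex 16.00 8.00 12.00
    endloop
  endfacet
  facet normal 0.2232 0.9748 0.0000
    outer loop
      vertex 12.99 14.25 0.00
      vertex 6.22 15.80 0.00
      vertex 6.22 15.80 12.00
    endloop
  endfacet
  facet normal 0.2232 0.9748 0.0000
    outer loop
      vertex 12.99 14.25 0.00
      vertex 6.22 15.80 12.00
      vertex 12.99 14.25 12.00
    endloop
  endfacet
  facet normal -0.6235 0.7819 0.0000
    outer loop
      vertex 6.22 15.80 0.00
      vertex 0.79 11.47 0.00
      vertex 0.79 11.47 12.00
    endloop
  endfacet
  facet normal -0.6235 0.7819 0.0000
    outer loop
      vertex 6.22 15.80 0.00
      vertex 0.79 11.47 12.00
      vertex 6.22 15.80 12.00
    endloop
  endfacet
  facet normal -1.0000 0.0000 0.0000
    outer loop
      vertex 0.79 11.47 0.00
      vertex 0.79 4.53 0.00
      vertex 0.79 4.53 12.00
    endloop
  endfacet
  facet normal -1.0000 0.0000 0.0000
    outer loop
      vertex 0.79 11.47 0.00
      vertex 0.79 4.53 12.00
      vertex 0.79 11.47 12.00
    endloop
  endfacet
  facet normal -0.6235 -0.7819 0.0000
    outer loop
      vertex 0.79 4.53 0.00
      vertex 6.22 0.20 0.00
      vertex 6.22 0.20 12.00
    endloop
  endfacet
  facet normal -0.6235 -0.7819 0.0000
    outer loop
      vertex 0.79 4.53 0.00
      vertex 6.22 0.20 12.00
      vertex 0.79 4.53 12.00
    endloop
  endfacet
  facet normal 0.2232 -0.9748 0.0000
    outer loop
      vertex 6.22 0.20 0.00
      vertex 12.99 1.75 0.00
      vertex 12.99 1.75 12.00
    endloop
  endfacet
  facet normal 0.2232 -0.9748 0.0000
    outer loop
      vertex 6.22 0.20 0.00
      vertex 12.99 1.75 12.00
      vertex 6.22 0.20 12.00
    endloop
  endfacet
  facet normal 0.9010 -0.4339 0.0000
    outer loop
      vertex 12.99 1.75 0.00
      vertex 16.00 8.00 0.00
      vertex 16.00 8.00 12.00
    endloop
  endfacet
  facet normal 0.9010 -0.4339 0.0000
    outer loop
      vertex 12.99 1.75 0.00
      vertex 16.00 8.00 12.00
      vertex 12.99 1.75 12.00
    endloop
  endfacet
endsolid part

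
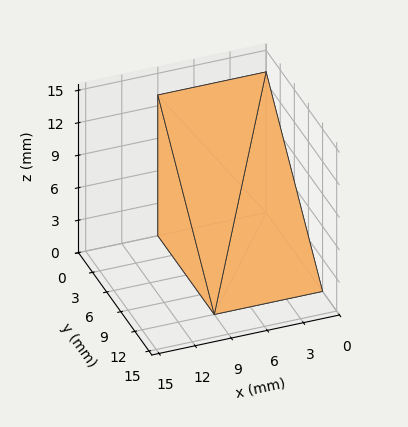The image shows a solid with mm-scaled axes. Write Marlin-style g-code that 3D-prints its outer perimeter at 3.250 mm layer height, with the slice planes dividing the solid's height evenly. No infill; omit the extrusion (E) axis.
Reading the render: the shape is a wedge (ramp): 9 × 12 mm base, rising to 13 mm along the y=0 edge and sloping linearly to z=0 at y=12 (dimensions read to the nearest mm from the axis ticks). For the g-code, the solid's height is divided into equal slices at the stated Δz and each level perimeter traced with G1 moves after a G0 lift.

; perimeter-only toolpath
G21 ; units = mm
G90 ; absolute positioning
G28 ; home
; layer 1
G0 Z3.250
G0 X0.000 Y0.000
G1 X9.000 Y0.000
G1 X9.000 Y9.000
G1 X0.000 Y9.000
G1 X0.000 Y0.000
; layer 2
G0 Z6.500
G0 X0.000 Y0.000
G1 X9.000 Y0.000
G1 X9.000 Y6.000
G1 X0.000 Y6.000
G1 X0.000 Y0.000
; layer 3
G0 Z9.750
G0 X0.000 Y0.000
G1 X9.000 Y0.000
G1 X9.000 Y3.000
G1 X0.000 Y3.000
G1 X0.000 Y0.000
M2 ; end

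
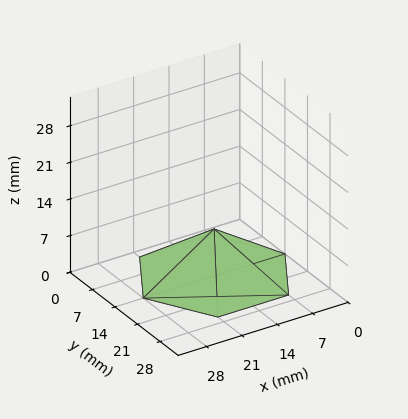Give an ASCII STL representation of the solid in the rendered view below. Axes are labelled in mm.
Reading the render: the shape is a regular 6-sided pyramid, base circumscribed radius ≈ 14 mm, apex at z ≈ 9 mm (dimensions read to the nearest mm from the axis ticks). For the STL, each face is triangulated and given an outward normal.

solid part
  facet normal 0.0000 0.0000 -1.0000
    outer loop
      vertex 7.000 26.124 0.000
      vertex 21.000 26.124 0.000
      vertex 28.000 14.000 0.000
    endloop
  endfacet
  facet normal 0.0000 0.0000 -1.0000
    outer loop
      vertex 0.000 14.000 0.000
      vertex 7.000 26.124 0.000
      vertex 28.000 14.000 0.000
    endloop
  endfacet
  facet normal 0.0000 0.0000 -1.0000
    outer loop
      vertex 7.000 1.876 0.000
      vertex 0.000 14.000 0.000
      vertex 28.000 14.000 0.000
    endloop
  endfacet
  facet normal 0.0000 0.0000 -1.0000
    outer loop
      vertex 21.000 1.876 0.000
      vertex 7.000 1.876 0.000
      vertex 28.000 14.000 0.000
    endloop
  endfacet
  facet normal 0.5162 0.2980 0.8030
    outer loop
      vertex 28.000 14.000 0.000
      vertex 21.000 26.124 0.000
      vertex 14.000 14.000 9.000
    endloop
  endfacet
  facet normal 0.0000 0.5961 0.8029
    outer loop
      vertex 21.000 26.124 0.000
      vertex 7.000 26.124 0.000
      vertex 14.000 14.000 9.000
    endloop
  endfacet
  facet normal -0.5162 0.2980 0.8030
    outer loop
      vertex 7.000 26.124 0.000
      vertex 0.000 14.000 0.000
      vertex 14.000 14.000 9.000
    endloop
  endfacet
  facet normal -0.5162 -0.2980 0.8030
    outer loop
      vertex 0.000 14.000 0.000
      vertex 7.000 1.876 0.000
      vertex 14.000 14.000 9.000
    endloop
  endfacet
  facet normal 0.0000 -0.5961 0.8029
    outer loop
      vertex 7.000 1.876 0.000
      vertex 21.000 1.876 0.000
      vertex 14.000 14.000 9.000
    endloop
  endfacet
  facet normal 0.5162 -0.2980 0.8030
    outer loop
      vertex 21.000 1.876 0.000
      vertex 28.000 14.000 0.000
      vertex 14.000 14.000 9.000
    endloop
  endfacet
endsolid part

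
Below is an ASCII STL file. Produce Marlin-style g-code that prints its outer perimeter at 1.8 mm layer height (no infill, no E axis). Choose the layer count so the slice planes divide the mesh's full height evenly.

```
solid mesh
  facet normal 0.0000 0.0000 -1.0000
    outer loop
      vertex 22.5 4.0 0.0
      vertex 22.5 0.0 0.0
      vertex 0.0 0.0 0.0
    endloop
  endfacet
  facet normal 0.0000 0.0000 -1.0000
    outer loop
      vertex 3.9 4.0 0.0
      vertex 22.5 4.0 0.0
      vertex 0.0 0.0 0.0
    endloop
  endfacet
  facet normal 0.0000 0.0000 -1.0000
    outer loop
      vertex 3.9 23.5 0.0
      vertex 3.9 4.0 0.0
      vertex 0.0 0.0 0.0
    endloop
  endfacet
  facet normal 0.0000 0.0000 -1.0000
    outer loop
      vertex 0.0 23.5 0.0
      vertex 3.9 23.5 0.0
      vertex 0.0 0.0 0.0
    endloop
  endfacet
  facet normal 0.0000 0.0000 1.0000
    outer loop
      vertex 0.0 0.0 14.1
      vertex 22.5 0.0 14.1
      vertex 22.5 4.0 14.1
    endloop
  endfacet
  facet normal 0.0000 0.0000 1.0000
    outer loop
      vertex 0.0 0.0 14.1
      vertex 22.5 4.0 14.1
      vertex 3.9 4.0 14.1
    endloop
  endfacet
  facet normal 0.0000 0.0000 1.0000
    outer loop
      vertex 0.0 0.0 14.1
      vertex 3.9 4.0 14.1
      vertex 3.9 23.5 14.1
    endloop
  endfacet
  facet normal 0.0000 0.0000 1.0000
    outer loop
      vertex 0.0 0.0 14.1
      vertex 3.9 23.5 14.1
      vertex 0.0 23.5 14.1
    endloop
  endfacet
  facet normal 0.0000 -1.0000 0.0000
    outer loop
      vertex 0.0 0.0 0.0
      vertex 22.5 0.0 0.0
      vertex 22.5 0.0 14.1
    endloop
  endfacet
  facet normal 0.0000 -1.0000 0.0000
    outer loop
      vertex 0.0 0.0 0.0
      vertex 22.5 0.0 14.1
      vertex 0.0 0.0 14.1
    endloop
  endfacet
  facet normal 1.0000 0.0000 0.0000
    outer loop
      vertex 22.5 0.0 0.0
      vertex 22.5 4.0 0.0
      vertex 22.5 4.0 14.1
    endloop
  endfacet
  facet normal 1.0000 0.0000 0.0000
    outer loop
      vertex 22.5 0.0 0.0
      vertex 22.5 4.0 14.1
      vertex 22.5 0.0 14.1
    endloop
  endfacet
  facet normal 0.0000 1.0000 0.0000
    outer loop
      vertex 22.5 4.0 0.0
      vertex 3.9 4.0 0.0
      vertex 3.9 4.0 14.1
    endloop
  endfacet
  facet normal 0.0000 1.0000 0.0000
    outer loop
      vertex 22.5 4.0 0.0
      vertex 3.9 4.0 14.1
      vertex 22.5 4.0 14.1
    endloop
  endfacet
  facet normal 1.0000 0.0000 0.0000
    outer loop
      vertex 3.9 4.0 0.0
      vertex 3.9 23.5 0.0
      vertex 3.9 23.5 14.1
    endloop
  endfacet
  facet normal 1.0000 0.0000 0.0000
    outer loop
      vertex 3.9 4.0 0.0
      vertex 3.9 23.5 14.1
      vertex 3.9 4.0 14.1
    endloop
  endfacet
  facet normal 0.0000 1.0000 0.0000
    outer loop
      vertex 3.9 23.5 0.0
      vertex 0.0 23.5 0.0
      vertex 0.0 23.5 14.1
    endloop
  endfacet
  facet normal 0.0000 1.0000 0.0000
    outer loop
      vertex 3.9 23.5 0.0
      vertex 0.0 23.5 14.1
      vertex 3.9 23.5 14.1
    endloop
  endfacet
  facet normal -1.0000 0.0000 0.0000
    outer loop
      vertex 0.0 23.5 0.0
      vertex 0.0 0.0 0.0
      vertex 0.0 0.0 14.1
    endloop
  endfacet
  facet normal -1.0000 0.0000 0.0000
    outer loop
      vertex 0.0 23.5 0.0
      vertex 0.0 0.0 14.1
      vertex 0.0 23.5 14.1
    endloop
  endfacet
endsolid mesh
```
; perimeter-only toolpath
G21 ; units = mm
G90 ; absolute positioning
G28 ; home
; layer 1
G0 Z1.8
G0 X0.0 Y0.0
G1 X22.5 Y0.0
G1 X22.5 Y4.0
G1 X3.9 Y4.0
G1 X3.9 Y23.5
G1 X0.0 Y23.5
G1 X0.0 Y0.0
; layer 2
G0 Z3.5
G0 X0.0 Y0.0
G1 X22.5 Y0.0
G1 X22.5 Y4.0
G1 X3.9 Y4.0
G1 X3.9 Y23.5
G1 X0.0 Y23.5
G1 X0.0 Y0.0
; layer 3
G0 Z5.3
G0 X0.0 Y0.0
G1 X22.5 Y0.0
G1 X22.5 Y4.0
G1 X3.9 Y4.0
G1 X3.9 Y23.5
G1 X0.0 Y23.5
G1 X0.0 Y0.0
; layer 4
G0 Z7.0
G0 X0.0 Y0.0
G1 X22.5 Y0.0
G1 X22.5 Y4.0
G1 X3.9 Y4.0
G1 X3.9 Y23.5
G1 X0.0 Y23.5
G1 X0.0 Y0.0
; layer 5
G0 Z8.8
G0 X0.0 Y0.0
G1 X22.5 Y0.0
G1 X22.5 Y4.0
G1 X3.9 Y4.0
G1 X3.9 Y23.5
G1 X0.0 Y23.5
G1 X0.0 Y0.0
; layer 6
G0 Z10.6
G0 X0.0 Y0.0
G1 X22.5 Y0.0
G1 X22.5 Y4.0
G1 X3.9 Y4.0
G1 X3.9 Y23.5
G1 X0.0 Y23.5
G1 X0.0 Y0.0
; layer 7
G0 Z12.3
G0 X0.0 Y0.0
G1 X22.5 Y0.0
G1 X22.5 Y4.0
G1 X3.9 Y4.0
G1 X3.9 Y23.5
G1 X0.0 Y23.5
G1 X0.0 Y0.0
; layer 8
G0 Z14.1
G0 X0.0 Y0.0
G1 X22.5 Y0.0
G1 X22.5 Y4.0
G1 X3.9 Y4.0
G1 X3.9 Y23.5
G1 X0.0 Y23.5
G1 X0.0 Y0.0
M2 ; end

The solid is an L-shaped prism: outer 22.5 × 23.5 mm, arm thicknesses ≈ 4 mm (horizontal) and 3.9 mm (vertical), extruded 14.1 mm in z. Slicing at Δz = 1.8 mm — 8 equal slices spanning the solid's height, so layer i sits at z = i·h/8 — gives 8 non-empty perimeters. Each is a 6-segment closed polygon; G0 lifts to the layer z and rapids to the start vertex, then G1 traces the edges.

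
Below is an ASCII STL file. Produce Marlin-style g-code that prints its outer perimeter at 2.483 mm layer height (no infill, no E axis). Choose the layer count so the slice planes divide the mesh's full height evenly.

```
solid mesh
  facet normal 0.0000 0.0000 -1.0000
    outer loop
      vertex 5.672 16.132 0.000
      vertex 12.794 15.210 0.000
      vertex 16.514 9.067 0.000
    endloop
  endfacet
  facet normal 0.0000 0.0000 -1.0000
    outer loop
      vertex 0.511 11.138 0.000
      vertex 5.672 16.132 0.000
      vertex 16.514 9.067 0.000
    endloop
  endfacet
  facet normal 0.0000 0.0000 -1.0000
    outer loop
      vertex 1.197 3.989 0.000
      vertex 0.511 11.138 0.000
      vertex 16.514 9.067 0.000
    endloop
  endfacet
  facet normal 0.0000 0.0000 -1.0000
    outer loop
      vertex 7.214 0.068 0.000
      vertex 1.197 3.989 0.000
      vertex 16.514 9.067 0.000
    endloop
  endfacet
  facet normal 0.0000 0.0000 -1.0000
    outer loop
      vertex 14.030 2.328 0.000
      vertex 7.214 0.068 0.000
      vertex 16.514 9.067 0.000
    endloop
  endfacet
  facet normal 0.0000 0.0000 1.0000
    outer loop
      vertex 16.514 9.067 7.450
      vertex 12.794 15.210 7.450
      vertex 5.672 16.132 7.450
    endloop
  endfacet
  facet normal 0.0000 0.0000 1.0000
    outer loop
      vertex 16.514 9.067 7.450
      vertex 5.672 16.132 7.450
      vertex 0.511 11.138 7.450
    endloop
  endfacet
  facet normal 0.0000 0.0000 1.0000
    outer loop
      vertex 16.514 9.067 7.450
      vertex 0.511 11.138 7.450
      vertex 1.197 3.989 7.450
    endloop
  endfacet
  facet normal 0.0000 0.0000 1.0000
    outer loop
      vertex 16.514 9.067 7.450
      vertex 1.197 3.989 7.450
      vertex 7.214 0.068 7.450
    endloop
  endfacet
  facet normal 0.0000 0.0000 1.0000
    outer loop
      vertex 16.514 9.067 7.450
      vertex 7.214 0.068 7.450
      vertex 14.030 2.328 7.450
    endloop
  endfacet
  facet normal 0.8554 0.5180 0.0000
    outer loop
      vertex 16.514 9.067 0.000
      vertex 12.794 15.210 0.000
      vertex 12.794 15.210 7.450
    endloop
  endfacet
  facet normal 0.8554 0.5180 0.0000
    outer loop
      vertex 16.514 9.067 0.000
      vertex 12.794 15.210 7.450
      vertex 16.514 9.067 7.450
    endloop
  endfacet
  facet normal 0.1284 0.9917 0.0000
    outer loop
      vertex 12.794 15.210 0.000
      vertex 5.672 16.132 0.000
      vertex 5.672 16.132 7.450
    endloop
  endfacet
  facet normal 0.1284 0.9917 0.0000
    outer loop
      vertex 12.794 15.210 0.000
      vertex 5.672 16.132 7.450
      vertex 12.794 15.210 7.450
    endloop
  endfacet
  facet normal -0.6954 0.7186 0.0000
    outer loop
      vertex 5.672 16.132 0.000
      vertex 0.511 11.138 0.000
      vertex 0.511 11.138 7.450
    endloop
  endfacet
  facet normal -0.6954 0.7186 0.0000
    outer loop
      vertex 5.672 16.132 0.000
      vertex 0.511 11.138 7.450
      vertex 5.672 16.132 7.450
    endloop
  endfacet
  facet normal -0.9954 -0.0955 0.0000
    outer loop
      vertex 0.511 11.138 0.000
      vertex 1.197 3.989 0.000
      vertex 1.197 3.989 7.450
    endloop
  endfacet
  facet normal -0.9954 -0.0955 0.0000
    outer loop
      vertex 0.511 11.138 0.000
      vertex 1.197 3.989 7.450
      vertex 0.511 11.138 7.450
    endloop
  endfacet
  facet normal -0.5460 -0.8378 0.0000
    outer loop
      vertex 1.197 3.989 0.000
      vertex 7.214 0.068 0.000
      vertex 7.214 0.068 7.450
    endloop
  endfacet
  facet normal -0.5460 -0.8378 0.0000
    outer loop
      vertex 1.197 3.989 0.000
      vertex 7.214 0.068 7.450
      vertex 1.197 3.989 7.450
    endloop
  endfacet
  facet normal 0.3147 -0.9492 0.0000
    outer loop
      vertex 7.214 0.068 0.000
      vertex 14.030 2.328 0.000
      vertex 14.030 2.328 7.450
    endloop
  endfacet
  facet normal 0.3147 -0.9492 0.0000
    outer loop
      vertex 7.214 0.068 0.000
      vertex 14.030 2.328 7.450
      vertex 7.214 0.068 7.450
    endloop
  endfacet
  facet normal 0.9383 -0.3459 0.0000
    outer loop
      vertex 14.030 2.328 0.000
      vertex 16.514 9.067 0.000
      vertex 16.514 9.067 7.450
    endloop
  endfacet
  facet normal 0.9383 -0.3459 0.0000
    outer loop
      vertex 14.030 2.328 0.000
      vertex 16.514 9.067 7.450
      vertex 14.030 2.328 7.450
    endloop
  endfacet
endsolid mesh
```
; perimeter-only toolpath
G21 ; units = mm
G90 ; absolute positioning
G28 ; home
; layer 1
G0 Z2.483
G0 X16.514 Y9.067
G1 X12.794 Y15.210
G1 X5.672 Y16.132
G1 X0.511 Y11.138
G1 X1.197 Y3.989
G1 X7.214 Y0.068
G1 X14.030 Y2.328
G1 X16.514 Y9.067
; layer 2
G0 Z4.967
G0 X16.514 Y9.067
G1 X12.794 Y15.210
G1 X5.672 Y16.132
G1 X0.511 Y11.138
G1 X1.197 Y3.989
G1 X7.214 Y0.068
G1 X14.030 Y2.328
G1 X16.514 Y9.067
; layer 3
G0 Z7.450
G0 X16.514 Y9.067
G1 X12.794 Y15.210
G1 X5.672 Y16.132
G1 X0.511 Y11.138
G1 X1.197 Y3.989
G1 X7.214 Y0.068
G1 X14.030 Y2.328
G1 X16.514 Y9.067
M2 ; end

The solid is a regular 7-sided prism (a cylinder approximated with 7 flat sides), circumscribed radius ≈ 8.28 mm, height ≈ 7.45 mm. Slicing at Δz = 2.483 mm — 3 equal slices spanning the solid's height, so layer i sits at z = i·h/3 — gives 3 non-empty perimeters. Each is a 7-segment closed polygon; G0 lifts to the layer z and rapids to the start vertex, then G1 traces the edges.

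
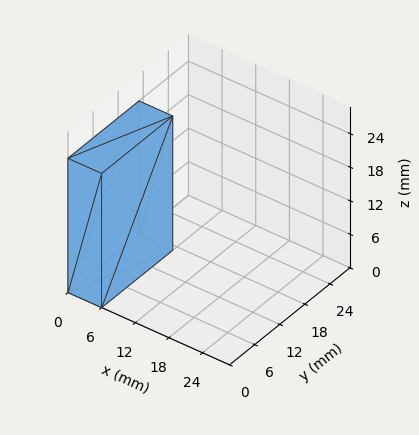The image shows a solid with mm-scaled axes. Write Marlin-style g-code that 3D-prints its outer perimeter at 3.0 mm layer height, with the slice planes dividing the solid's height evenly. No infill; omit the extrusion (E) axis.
Reading the render: the shape is a rectangular box, roughly 6 × 17 mm footprint and 24 mm tall (dimensions read to the nearest mm from the axis ticks). For the g-code, the solid's height is divided into equal slices at the stated Δz and each level perimeter traced with G1 moves after a G0 lift.

; perimeter-only toolpath
G21 ; units = mm
G90 ; absolute positioning
G28 ; home
; layer 1
G0 Z3.0
G0 X0.0 Y0.0
G1 X6.0 Y0.0
G1 X6.0 Y17.0
G1 X0.0 Y17.0
G1 X0.0 Y0.0
; layer 2
G0 Z6.0
G0 X0.0 Y0.0
G1 X6.0 Y0.0
G1 X6.0 Y17.0
G1 X0.0 Y17.0
G1 X0.0 Y0.0
; layer 3
G0 Z9.0
G0 X0.0 Y0.0
G1 X6.0 Y0.0
G1 X6.0 Y17.0
G1 X0.0 Y17.0
G1 X0.0 Y0.0
; layer 4
G0 Z12.0
G0 X0.0 Y0.0
G1 X6.0 Y0.0
G1 X6.0 Y17.0
G1 X0.0 Y17.0
G1 X0.0 Y0.0
; layer 5
G0 Z15.0
G0 X0.0 Y0.0
G1 X6.0 Y0.0
G1 X6.0 Y17.0
G1 X0.0 Y17.0
G1 X0.0 Y0.0
; layer 6
G0 Z18.0
G0 X0.0 Y0.0
G1 X6.0 Y0.0
G1 X6.0 Y17.0
G1 X0.0 Y17.0
G1 X0.0 Y0.0
; layer 7
G0 Z21.0
G0 X0.0 Y0.0
G1 X6.0 Y0.0
G1 X6.0 Y17.0
G1 X0.0 Y17.0
G1 X0.0 Y0.0
; layer 8
G0 Z24.0
G0 X0.0 Y0.0
G1 X6.0 Y0.0
G1 X6.0 Y17.0
G1 X0.0 Y17.0
G1 X0.0 Y0.0
M2 ; end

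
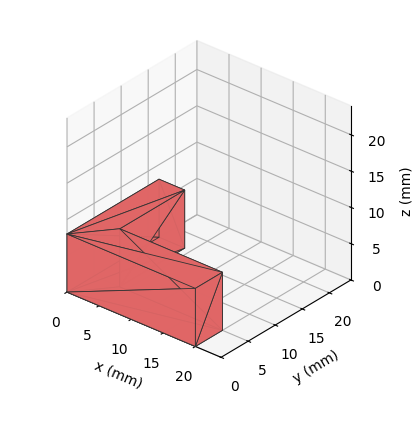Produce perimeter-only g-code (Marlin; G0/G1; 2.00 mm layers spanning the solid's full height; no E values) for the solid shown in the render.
Reading the render: the shape is an L-shaped prism: outer 20 × 17 mm, arm thicknesses ≈ 5 mm (horizontal) and 4 mm (vertical), extruded 8 mm in z (dimensions read to the nearest mm from the axis ticks). For the g-code, the solid's height is divided into equal slices at the stated Δz and each level perimeter traced with G1 moves after a G0 lift.

; perimeter-only toolpath
G21 ; units = mm
G90 ; absolute positioning
G28 ; home
; layer 1
G0 Z2.00
G0 X0.00 Y0.00
G1 X20.00 Y0.00
G1 X20.00 Y5.00
G1 X4.00 Y5.00
G1 X4.00 Y17.00
G1 X0.00 Y17.00
G1 X0.00 Y0.00
; layer 2
G0 Z4.00
G0 X0.00 Y0.00
G1 X20.00 Y0.00
G1 X20.00 Y5.00
G1 X4.00 Y5.00
G1 X4.00 Y17.00
G1 X0.00 Y17.00
G1 X0.00 Y0.00
; layer 3
G0 Z6.00
G0 X0.00 Y0.00
G1 X20.00 Y0.00
G1 X20.00 Y5.00
G1 X4.00 Y5.00
G1 X4.00 Y17.00
G1 X0.00 Y17.00
G1 X0.00 Y0.00
; layer 4
G0 Z8.00
G0 X0.00 Y0.00
G1 X20.00 Y0.00
G1 X20.00 Y5.00
G1 X4.00 Y5.00
G1 X4.00 Y17.00
G1 X0.00 Y17.00
G1 X0.00 Y0.00
M2 ; end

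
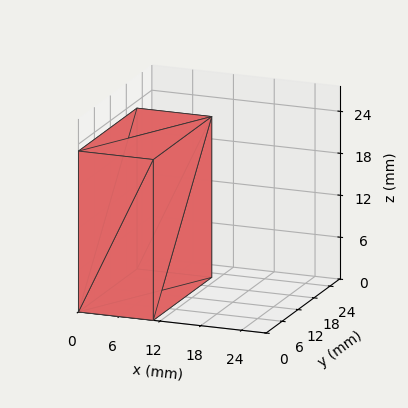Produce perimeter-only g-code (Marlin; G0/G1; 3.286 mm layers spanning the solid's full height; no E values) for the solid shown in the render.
Reading the render: the shape is a rectangular box, roughly 11 × 22 mm footprint and 23 mm tall (dimensions read to the nearest mm from the axis ticks). For the g-code, the solid's height is divided into equal slices at the stated Δz and each level perimeter traced with G1 moves after a G0 lift.

; perimeter-only toolpath
G21 ; units = mm
G90 ; absolute positioning
G28 ; home
; layer 1
G0 Z3.286
G0 X0.000 Y0.000
G1 X11.000 Y0.000
G1 X11.000 Y22.000
G1 X0.000 Y22.000
G1 X0.000 Y0.000
; layer 2
G0 Z6.571
G0 X0.000 Y0.000
G1 X11.000 Y0.000
G1 X11.000 Y22.000
G1 X0.000 Y22.000
G1 X0.000 Y0.000
; layer 3
G0 Z9.857
G0 X0.000 Y0.000
G1 X11.000 Y0.000
G1 X11.000 Y22.000
G1 X0.000 Y22.000
G1 X0.000 Y0.000
; layer 4
G0 Z13.143
G0 X0.000 Y0.000
G1 X11.000 Y0.000
G1 X11.000 Y22.000
G1 X0.000 Y22.000
G1 X0.000 Y0.000
; layer 5
G0 Z16.429
G0 X0.000 Y0.000
G1 X11.000 Y0.000
G1 X11.000 Y22.000
G1 X0.000 Y22.000
G1 X0.000 Y0.000
; layer 6
G0 Z19.714
G0 X0.000 Y0.000
G1 X11.000 Y0.000
G1 X11.000 Y22.000
G1 X0.000 Y22.000
G1 X0.000 Y0.000
; layer 7
G0 Z23.000
G0 X0.000 Y0.000
G1 X11.000 Y0.000
G1 X11.000 Y22.000
G1 X0.000 Y22.000
G1 X0.000 Y0.000
M2 ; end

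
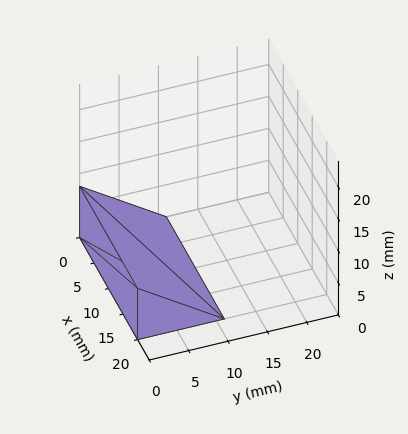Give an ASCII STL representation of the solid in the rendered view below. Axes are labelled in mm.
Reading the render: the shape is a wedge (ramp): 20 × 11 mm base, rising to 8 mm along the y=0 edge and sloping linearly to z=0 at y=11 (dimensions read to the nearest mm from the axis ticks). For the STL, each face is triangulated and given an outward normal.

solid part
  facet normal 0.0000 0.0000 -1.0000
    outer loop
      vertex 20.00 11.00 0.00
      vertex 20.00 0.00 0.00
      vertex 0.00 0.00 0.00
    endloop
  endfacet
  facet normal 0.0000 0.0000 -1.0000
    outer loop
      vertex 0.00 11.00 0.00
      vertex 20.00 11.00 0.00
      vertex 0.00 0.00 0.00
    endloop
  endfacet
  facet normal 0.0000 -1.0000 0.0000
    outer loop
      vertex 0.00 0.00 0.00
      vertex 20.00 0.00 0.00
      vertex 20.00 0.00 8.00
    endloop
  endfacet
  facet normal 0.0000 -1.0000 0.0000
    outer loop
      vertex 0.00 0.00 0.00
      vertex 20.00 0.00 8.00
      vertex 0.00 0.00 8.00
    endloop
  endfacet
  facet normal 0.0000 0.5882 0.8087
    outer loop
      vertex 0.00 0.00 8.00
      vertex 20.00 0.00 8.00
      vertex 20.00 11.00 0.00
    endloop
  endfacet
  facet normal 0.0000 0.5882 0.8087
    outer loop
      vertex 0.00 0.00 8.00
      vertex 20.00 11.00 0.00
      vertex 0.00 11.00 0.00
    endloop
  endfacet
  facet normal -1.0000 0.0000 0.0000
    outer loop
      vertex 0.00 0.00 8.00
      vertex 0.00 11.00 0.00
      vertex 0.00 0.00 0.00
    endloop
  endfacet
  facet normal 1.0000 0.0000 0.0000
    outer loop
      vertex 20.00 0.00 0.00
      vertex 20.00 11.00 0.00
      vertex 20.00 0.00 8.00
    endloop
  endfacet
endsolid part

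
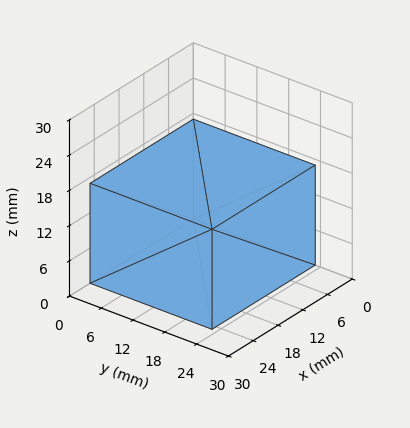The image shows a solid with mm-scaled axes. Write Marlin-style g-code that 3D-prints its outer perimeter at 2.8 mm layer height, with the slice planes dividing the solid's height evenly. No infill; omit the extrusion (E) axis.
Reading the render: the shape is a rectangular box, roughly 25 × 23 mm footprint and 17 mm tall (dimensions read to the nearest mm from the axis ticks). For the g-code, the solid's height is divided into equal slices at the stated Δz and each level perimeter traced with G1 moves after a G0 lift.

; perimeter-only toolpath
G21 ; units = mm
G90 ; absolute positioning
G28 ; home
; layer 1
G0 Z2.8
G0 X0.0 Y0.0
G1 X25.0 Y0.0
G1 X25.0 Y23.0
G1 X0.0 Y23.0
G1 X0.0 Y0.0
; layer 2
G0 Z5.7
G0 X0.0 Y0.0
G1 X25.0 Y0.0
G1 X25.0 Y23.0
G1 X0.0 Y23.0
G1 X0.0 Y0.0
; layer 3
G0 Z8.5
G0 X0.0 Y0.0
G1 X25.0 Y0.0
G1 X25.0 Y23.0
G1 X0.0 Y23.0
G1 X0.0 Y0.0
; layer 4
G0 Z11.3
G0 X0.0 Y0.0
G1 X25.0 Y0.0
G1 X25.0 Y23.0
G1 X0.0 Y23.0
G1 X0.0 Y0.0
; layer 5
G0 Z14.2
G0 X0.0 Y0.0
G1 X25.0 Y0.0
G1 X25.0 Y23.0
G1 X0.0 Y23.0
G1 X0.0 Y0.0
; layer 6
G0 Z17.0
G0 X0.0 Y0.0
G1 X25.0 Y0.0
G1 X25.0 Y23.0
G1 X0.0 Y23.0
G1 X0.0 Y0.0
M2 ; end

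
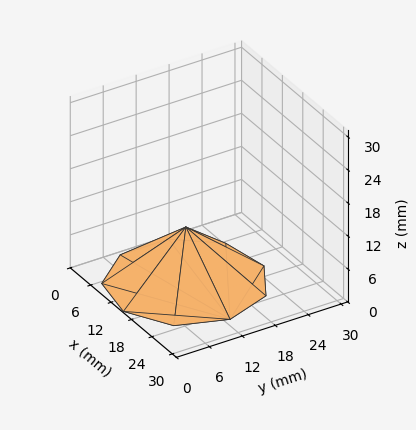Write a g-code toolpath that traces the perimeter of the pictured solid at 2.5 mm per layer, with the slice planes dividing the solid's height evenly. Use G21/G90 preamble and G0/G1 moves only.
Reading the render: the shape is a regular 9-sided pyramid, base circumscribed radius ≈ 13 mm, apex at z ≈ 10 mm (dimensions read to the nearest mm from the axis ticks). For the g-code, the solid's height is divided into equal slices at the stated Δz and each level perimeter traced with G1 moves after a G0 lift.

; perimeter-only toolpath
G21 ; units = mm
G90 ; absolute positioning
G28 ; home
; layer 1
G0 Z2.5
G0 X22.8 Y13.0
G1 X20.5 Y19.3
G1 X14.7 Y22.6
G1 X8.1 Y21.5
G1 X3.9 Y16.3
G1 X3.9 Y9.7
G1 X8.1 Y4.5
G1 X14.7 Y3.4
G1 X20.5 Y6.7
G1 X22.8 Y13.0
; layer 2
G0 Z5.0
G0 X19.5 Y13.0
G1 X18.0 Y17.2
G1 X14.2 Y19.4
G1 X9.8 Y18.6
G1 X6.9 Y15.2
G1 X6.9 Y10.8
G1 X9.8 Y7.3
G1 X14.2 Y6.6
G1 X18.0 Y8.8
G1 X19.5 Y13.0
; layer 3
G0 Z7.5
G0 X16.2 Y13.0
G1 X15.5 Y15.1
G1 X13.6 Y16.2
G1 X11.4 Y15.8
G1 X9.9 Y14.1
G1 X9.9 Y11.9
G1 X11.4 Y10.2
G1 X13.6 Y9.8
G1 X15.5 Y10.9
G1 X16.2 Y13.0
M2 ; end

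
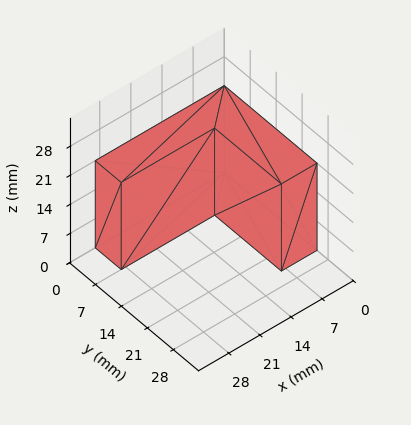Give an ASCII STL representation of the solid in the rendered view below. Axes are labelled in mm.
Reading the render: the shape is an L-shaped prism: outer 29 × 25 mm, arm thicknesses ≈ 7 mm (horizontal) and 8 mm (vertical), extruded 21 mm in z (dimensions read to the nearest mm from the axis ticks). For the STL, each face is triangulated and given an outward normal.

solid part
  facet normal 0.0000 0.0000 -1.0000
    outer loop
      vertex 29.00 7.00 0.00
      vertex 29.00 0.00 0.00
      vertex 0.00 0.00 0.00
    endloop
  endfacet
  facet normal 0.0000 0.0000 -1.0000
    outer loop
      vertex 8.00 7.00 0.00
      vertex 29.00 7.00 0.00
      vertex 0.00 0.00 0.00
    endloop
  endfacet
  facet normal 0.0000 0.0000 -1.0000
    outer loop
      vertex 8.00 25.00 0.00
      vertex 8.00 7.00 0.00
      vertex 0.00 0.00 0.00
    endloop
  endfacet
  facet normal 0.0000 0.0000 -1.0000
    outer loop
      vertex 0.00 25.00 0.00
      vertex 8.00 25.00 0.00
      vertex 0.00 0.00 0.00
    endloop
  endfacet
  facet normal 0.0000 0.0000 1.0000
    outer loop
      vertex 0.00 0.00 21.00
      vertex 29.00 0.00 21.00
      vertex 29.00 7.00 21.00
    endloop
  endfacet
  facet normal 0.0000 0.0000 1.0000
    outer loop
      vertex 0.00 0.00 21.00
      vertex 29.00 7.00 21.00
      vertex 8.00 7.00 21.00
    endloop
  endfacet
  facet normal 0.0000 0.0000 1.0000
    outer loop
      vertex 0.00 0.00 21.00
      vertex 8.00 7.00 21.00
      vertex 8.00 25.00 21.00
    endloop
  endfacet
  facet normal 0.0000 0.0000 1.0000
    outer loop
      vertex 0.00 0.00 21.00
      vertex 8.00 25.00 21.00
      vertex 0.00 25.00 21.00
    endloop
  endfacet
  facet normal 0.0000 -1.0000 0.0000
    outer loop
      vertex 0.00 0.00 0.00
      vertex 29.00 0.00 0.00
      vertex 29.00 0.00 21.00
    endloop
  endfacet
  facet normal 0.0000 -1.0000 0.0000
    outer loop
      vertex 0.00 0.00 0.00
      vertex 29.00 0.00 21.00
      vertex 0.00 0.00 21.00
    endloop
  endfacet
  facet normal 1.0000 0.0000 0.0000
    outer loop
      vertex 29.00 0.00 0.00
      vertex 29.00 7.00 0.00
      vertex 29.00 7.00 21.00
    endloop
  endfacet
  facet normal 1.0000 0.0000 0.0000
    outer loop
      vertex 29.00 0.00 0.00
      vertex 29.00 7.00 21.00
      vertex 29.00 0.00 21.00
    endloop
  endfacet
  facet normal 0.0000 1.0000 0.0000
    outer loop
      vertex 29.00 7.00 0.00
      vertex 8.00 7.00 0.00
      vertex 8.00 7.00 21.00
    endloop
  endfacet
  facet normal 0.0000 1.0000 0.0000
    outer loop
      vertex 29.00 7.00 0.00
      vertex 8.00 7.00 21.00
      vertex 29.00 7.00 21.00
    endloop
  endfacet
  facet normal 1.0000 0.0000 0.0000
    outer loop
      vertex 8.00 7.00 0.00
      vertex 8.00 25.00 0.00
      vertex 8.00 25.00 21.00
    endloop
  endfacet
  facet normal 1.0000 0.0000 0.0000
    outer loop
      vertex 8.00 7.00 0.00
      vertex 8.00 25.00 21.00
      vertex 8.00 7.00 21.00
    endloop
  endfacet
  facet normal 0.0000 1.0000 0.0000
    outer loop
      vertex 8.00 25.00 0.00
      vertex 0.00 25.00 0.00
      vertex 0.00 25.00 21.00
    endloop
  endfacet
  facet normal 0.0000 1.0000 0.0000
    outer loop
      vertex 8.00 25.00 0.00
      vertex 0.00 25.00 21.00
      vertex 8.00 25.00 21.00
    endloop
  endfacet
  facet normal -1.0000 0.0000 0.0000
    outer loop
      vertex 0.00 25.00 0.00
      vertex 0.00 0.00 0.00
      vertex 0.00 0.00 21.00
    endloop
  endfacet
  facet normal -1.0000 0.0000 0.0000
    outer loop
      vertex 0.00 25.00 0.00
      vertex 0.00 0.00 21.00
      vertex 0.00 25.00 21.00
    endloop
  endfacet
endsolid part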